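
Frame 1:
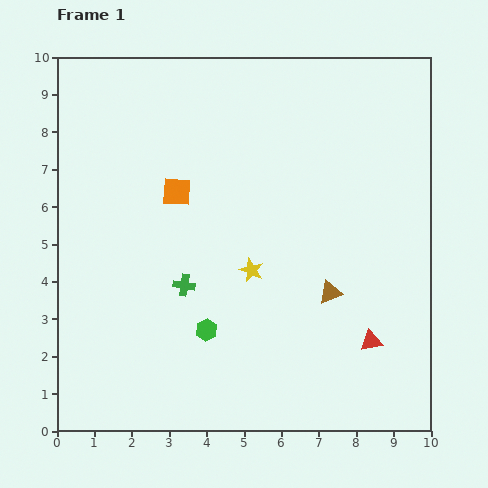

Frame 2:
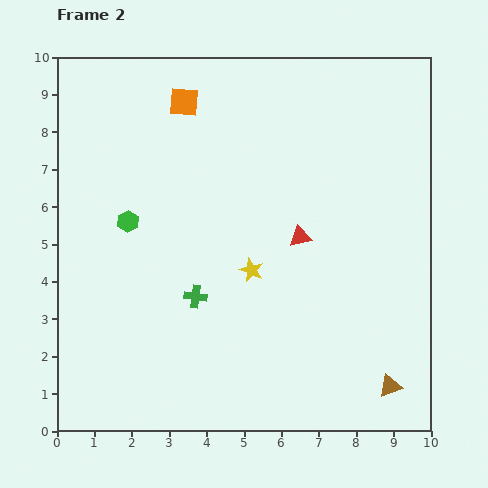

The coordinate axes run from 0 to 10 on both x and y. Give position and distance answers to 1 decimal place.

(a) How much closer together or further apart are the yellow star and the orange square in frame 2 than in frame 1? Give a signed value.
+1.9

Distance in frame 1: 2.9. Distance in frame 2: 4.8.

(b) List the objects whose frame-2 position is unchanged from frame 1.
the yellow star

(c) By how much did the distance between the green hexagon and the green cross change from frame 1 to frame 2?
+1.4

Distance in frame 1: 1.3. Distance in frame 2: 2.7.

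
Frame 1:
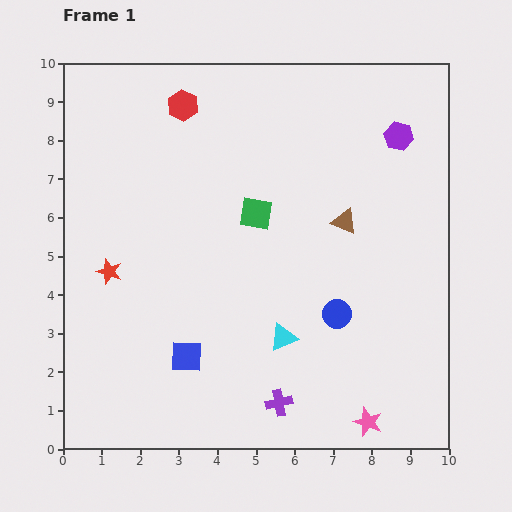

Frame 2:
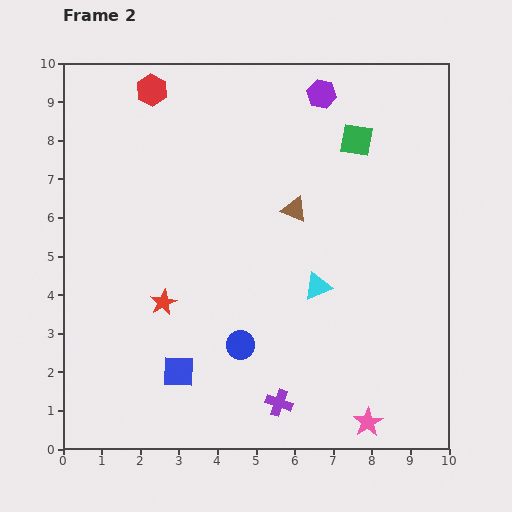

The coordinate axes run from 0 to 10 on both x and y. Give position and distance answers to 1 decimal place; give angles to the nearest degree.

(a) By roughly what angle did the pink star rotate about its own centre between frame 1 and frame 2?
20° clockwise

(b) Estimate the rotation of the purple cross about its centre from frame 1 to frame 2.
30° clockwise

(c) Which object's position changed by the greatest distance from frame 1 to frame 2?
the green square

(moved 3.2; next 2.6)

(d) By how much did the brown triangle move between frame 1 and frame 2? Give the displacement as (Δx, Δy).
(-1.3, 0.3)

The brown triangle was at (7.3, 5.9) in frame 1 and (6.0, 6.2) in frame 2.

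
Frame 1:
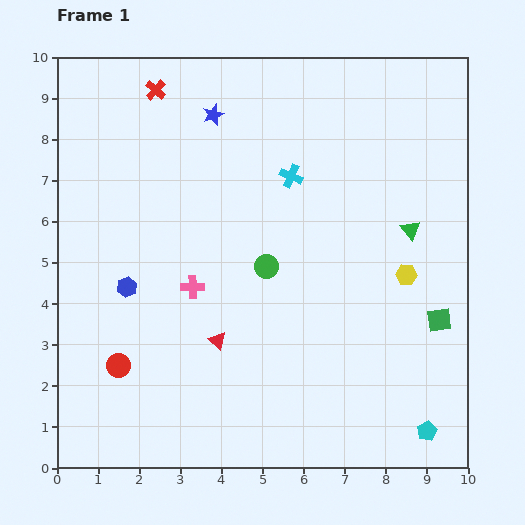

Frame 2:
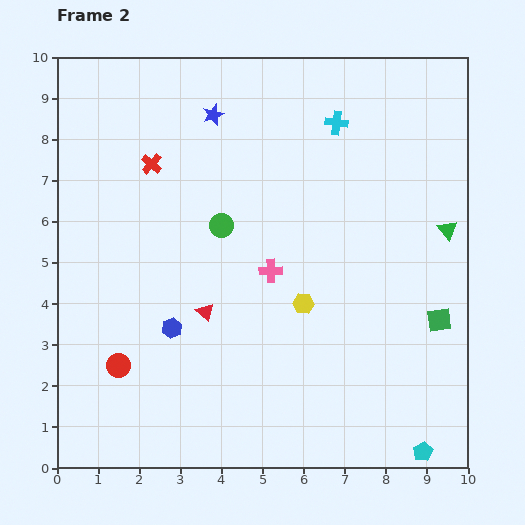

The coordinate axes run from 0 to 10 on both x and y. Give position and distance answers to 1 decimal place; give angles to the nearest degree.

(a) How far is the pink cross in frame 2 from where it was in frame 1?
1.9

The pink cross moved from (3.3, 4.4) to (5.2, 4.8), a distance of √(1.9² + 0.4²) ≈ 1.9.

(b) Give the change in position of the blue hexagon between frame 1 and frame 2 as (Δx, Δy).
(1.1, -1.0)

The blue hexagon was at (1.7, 4.4) in frame 1 and (2.8, 3.4) in frame 2.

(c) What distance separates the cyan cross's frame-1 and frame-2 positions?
1.7

The cyan cross moved from (5.7, 7.1) to (6.8, 8.4), a distance of √(1.1² + 1.3²) ≈ 1.7.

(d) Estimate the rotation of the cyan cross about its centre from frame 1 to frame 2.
16° counter-clockwise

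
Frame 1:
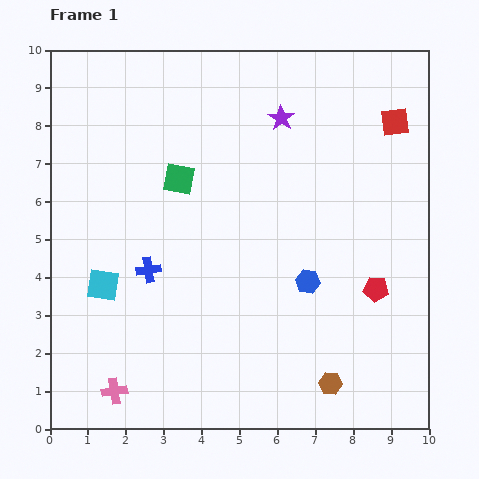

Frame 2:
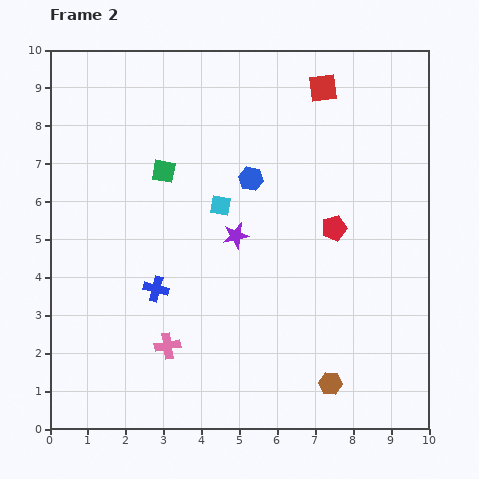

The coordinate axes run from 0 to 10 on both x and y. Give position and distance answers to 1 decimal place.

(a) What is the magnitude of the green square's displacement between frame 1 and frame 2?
0.4

The green square moved from (3.4, 6.6) to (3.0, 6.8), a distance of √(0.4² + 0.2²) ≈ 0.4.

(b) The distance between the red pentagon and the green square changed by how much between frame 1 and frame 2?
-1.3

Distance in frame 1: 6.0. Distance in frame 2: 4.7.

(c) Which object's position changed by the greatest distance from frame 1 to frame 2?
the cyan square

(moved 3.7; next 3.3)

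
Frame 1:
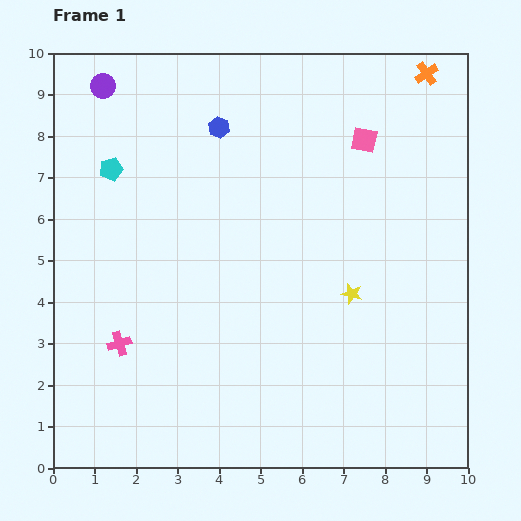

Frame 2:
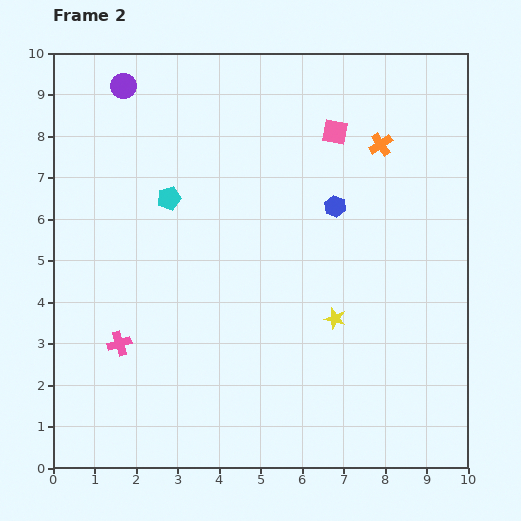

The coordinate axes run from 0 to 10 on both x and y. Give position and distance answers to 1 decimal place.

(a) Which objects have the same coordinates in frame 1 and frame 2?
the pink cross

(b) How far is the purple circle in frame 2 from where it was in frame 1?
0.5

The purple circle moved from (1.2, 9.2) to (1.7, 9.2), a distance of √(0.5² + 0.0²) ≈ 0.5.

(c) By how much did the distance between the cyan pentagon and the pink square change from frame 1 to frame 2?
-1.8

Distance in frame 1: 6.1. Distance in frame 2: 4.3.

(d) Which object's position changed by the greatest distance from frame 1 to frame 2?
the blue hexagon

(moved 3.4; next 2.0)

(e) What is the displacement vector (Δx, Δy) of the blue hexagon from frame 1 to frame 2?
(2.8, -1.9)

The blue hexagon was at (4.0, 8.2) in frame 1 and (6.8, 6.3) in frame 2.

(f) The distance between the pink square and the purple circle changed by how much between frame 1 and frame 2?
-1.2

Distance in frame 1: 6.4. Distance in frame 2: 5.2.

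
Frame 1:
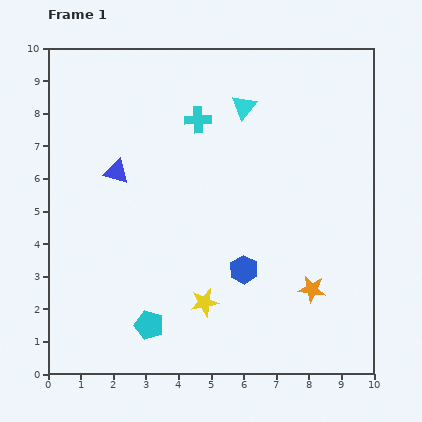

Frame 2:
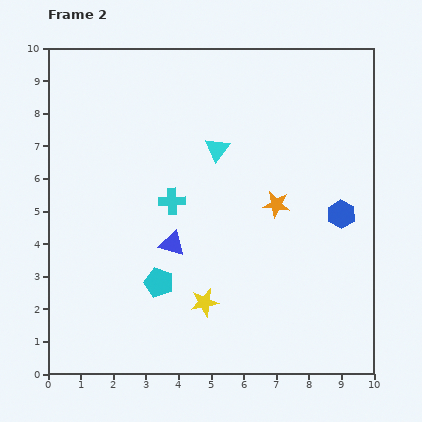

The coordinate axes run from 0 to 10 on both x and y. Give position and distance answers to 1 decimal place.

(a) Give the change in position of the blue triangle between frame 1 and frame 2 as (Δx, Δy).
(1.7, -2.2)

The blue triangle was at (2.1, 6.2) in frame 1 and (3.8, 4.0) in frame 2.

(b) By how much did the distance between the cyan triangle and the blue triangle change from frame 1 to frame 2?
-1.2

Distance in frame 1: 4.4. Distance in frame 2: 3.2.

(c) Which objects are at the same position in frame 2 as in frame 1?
the yellow star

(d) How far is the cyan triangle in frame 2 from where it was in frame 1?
1.5

The cyan triangle moved from (6.0, 8.2) to (5.2, 6.9), a distance of √(0.8² + 1.3²) ≈ 1.5.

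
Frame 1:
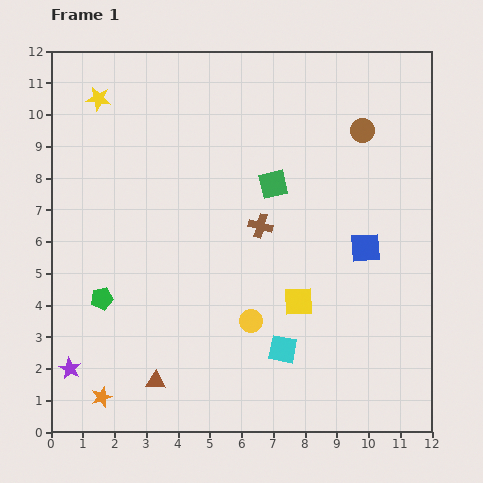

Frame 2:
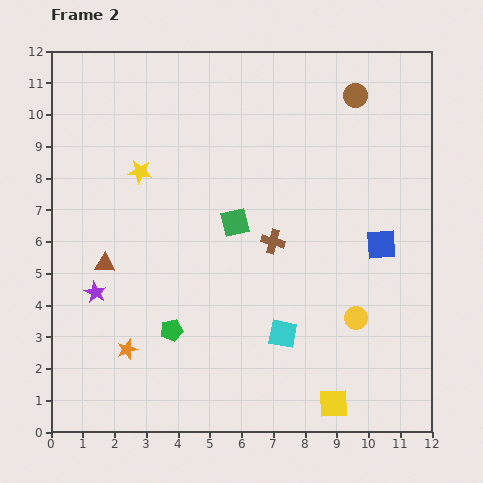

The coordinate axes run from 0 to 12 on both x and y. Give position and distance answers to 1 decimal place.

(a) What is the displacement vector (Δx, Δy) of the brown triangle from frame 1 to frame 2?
(-1.6, 3.7)

The brown triangle was at (3.3, 1.6) in frame 1 and (1.7, 5.3) in frame 2.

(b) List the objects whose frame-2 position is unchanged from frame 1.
none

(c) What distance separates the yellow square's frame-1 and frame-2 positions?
3.4

The yellow square moved from (7.8, 4.1) to (8.9, 0.9), a distance of √(1.1² + 3.2²) ≈ 3.4.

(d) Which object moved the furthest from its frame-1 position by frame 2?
the brown triangle

(moved 4.0; next 3.4)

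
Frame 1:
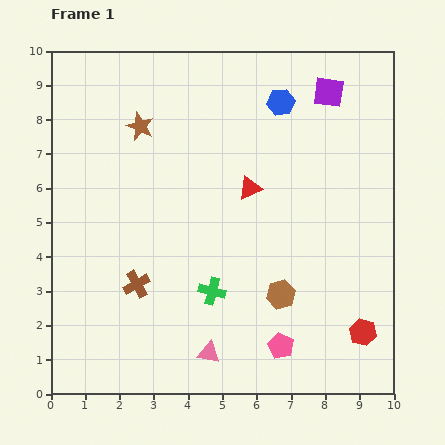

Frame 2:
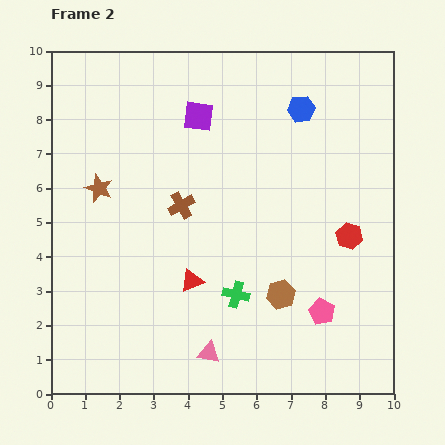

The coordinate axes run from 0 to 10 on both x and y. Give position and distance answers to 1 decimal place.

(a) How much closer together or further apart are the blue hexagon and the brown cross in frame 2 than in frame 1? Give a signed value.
-2.3

Distance in frame 1: 6.8. Distance in frame 2: 4.5.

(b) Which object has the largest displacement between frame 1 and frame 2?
the purple square

(moved 3.9; next 3.2)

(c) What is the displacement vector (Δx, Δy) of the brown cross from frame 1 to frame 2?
(1.3, 2.3)

The brown cross was at (2.5, 3.2) in frame 1 and (3.8, 5.5) in frame 2.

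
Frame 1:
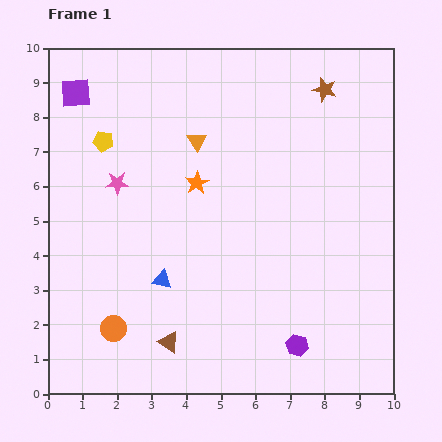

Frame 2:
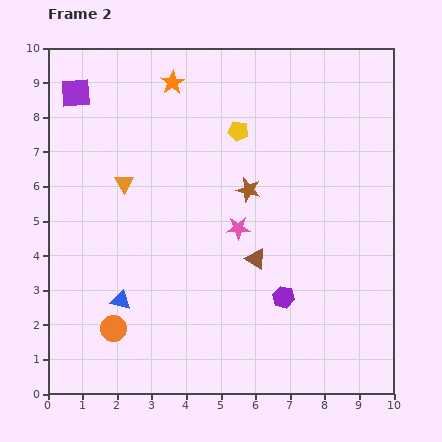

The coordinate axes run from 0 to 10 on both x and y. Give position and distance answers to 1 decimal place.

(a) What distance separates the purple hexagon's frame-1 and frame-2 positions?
1.5

The purple hexagon moved from (7.2, 1.4) to (6.8, 2.8), a distance of √(0.4² + 1.4²) ≈ 1.5.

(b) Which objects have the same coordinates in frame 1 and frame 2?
the orange circle, the purple square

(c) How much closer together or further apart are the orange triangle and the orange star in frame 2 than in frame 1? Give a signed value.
+2.0

Distance in frame 1: 1.2. Distance in frame 2: 3.2.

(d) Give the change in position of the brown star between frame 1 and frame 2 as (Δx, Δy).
(-2.2, -2.9)

The brown star was at (8.0, 8.8) in frame 1 and (5.8, 5.9) in frame 2.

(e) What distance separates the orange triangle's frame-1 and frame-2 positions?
2.4

The orange triangle moved from (4.3, 7.3) to (2.2, 6.1), a distance of √(2.1² + 1.2²) ≈ 2.4.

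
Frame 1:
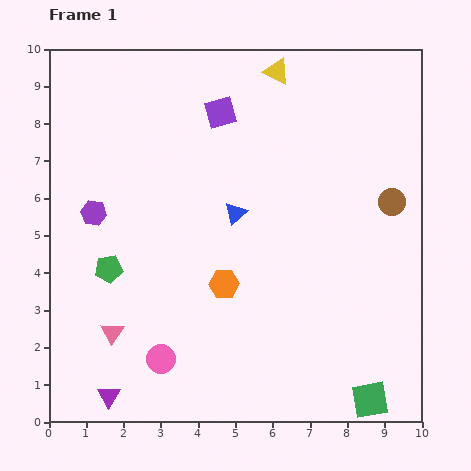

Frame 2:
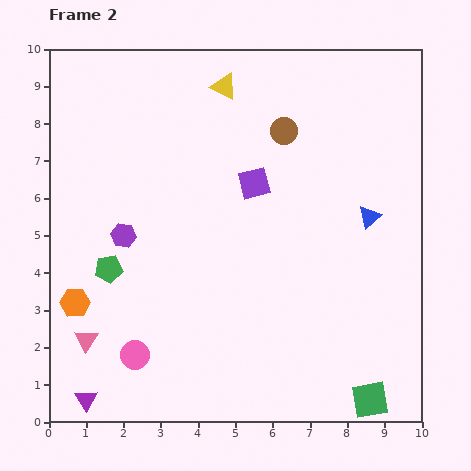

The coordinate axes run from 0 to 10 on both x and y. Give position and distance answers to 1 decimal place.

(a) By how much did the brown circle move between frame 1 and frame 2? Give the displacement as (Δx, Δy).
(-2.9, 1.9)

The brown circle was at (9.2, 5.9) in frame 1 and (6.3, 7.8) in frame 2.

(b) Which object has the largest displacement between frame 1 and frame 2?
the orange hexagon

(moved 4.0; next 3.6)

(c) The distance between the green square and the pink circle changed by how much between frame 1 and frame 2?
+0.7

Distance in frame 1: 5.7. Distance in frame 2: 6.4.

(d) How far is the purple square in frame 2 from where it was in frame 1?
2.1

The purple square moved from (4.6, 8.3) to (5.5, 6.4), a distance of √(0.9² + 1.9²) ≈ 2.1.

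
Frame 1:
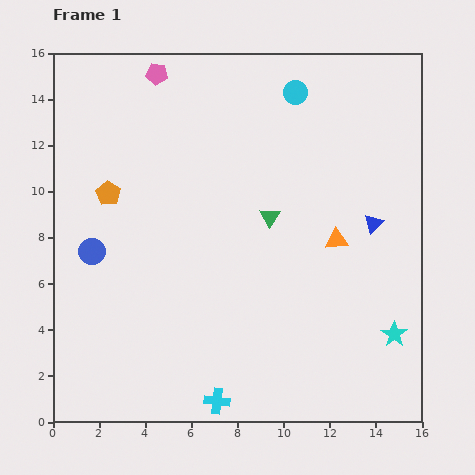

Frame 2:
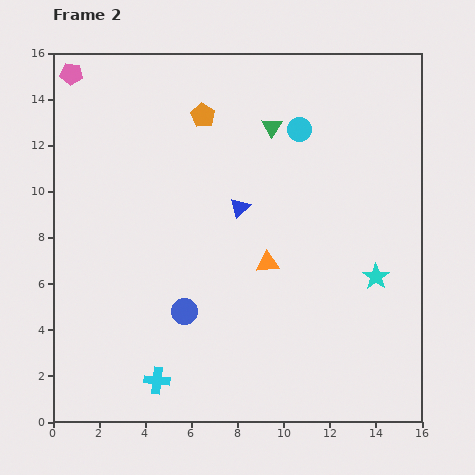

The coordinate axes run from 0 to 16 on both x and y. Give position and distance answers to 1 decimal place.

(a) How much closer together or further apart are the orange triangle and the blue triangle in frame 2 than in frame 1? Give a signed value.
+1.0

Distance in frame 1: 1.7. Distance in frame 2: 2.7.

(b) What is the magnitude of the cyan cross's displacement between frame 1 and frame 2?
2.8

The cyan cross moved from (7.1, 0.9) to (4.5, 1.8), a distance of √(2.6² + 0.9²) ≈ 2.8.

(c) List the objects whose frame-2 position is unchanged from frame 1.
none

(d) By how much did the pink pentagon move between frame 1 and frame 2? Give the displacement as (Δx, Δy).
(-3.7, 0.0)

The pink pentagon was at (4.5, 15.1) in frame 1 and (0.8, 15.1) in frame 2.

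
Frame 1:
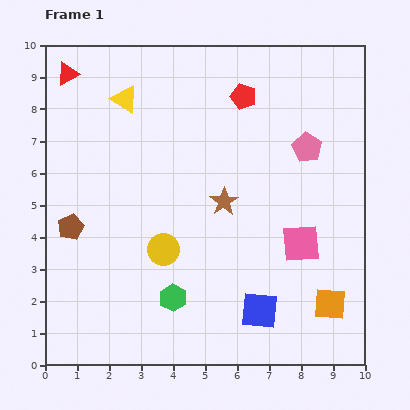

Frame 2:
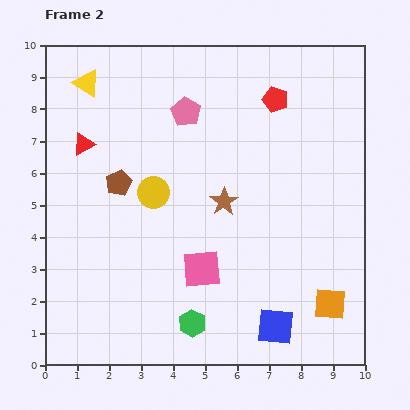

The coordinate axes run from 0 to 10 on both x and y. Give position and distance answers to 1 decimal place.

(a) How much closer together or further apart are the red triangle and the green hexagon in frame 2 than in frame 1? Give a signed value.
-1.1

Distance in frame 1: 7.7. Distance in frame 2: 6.6.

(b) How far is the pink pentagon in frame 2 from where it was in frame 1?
4.0

The pink pentagon moved from (8.2, 6.8) to (4.4, 7.9), a distance of √(3.8² + 1.1²) ≈ 4.0.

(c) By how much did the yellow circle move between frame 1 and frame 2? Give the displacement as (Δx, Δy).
(-0.3, 1.8)

The yellow circle was at (3.7, 3.6) in frame 1 and (3.4, 5.4) in frame 2.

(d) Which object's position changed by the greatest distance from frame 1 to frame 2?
the pink pentagon

(moved 4.0; next 3.2)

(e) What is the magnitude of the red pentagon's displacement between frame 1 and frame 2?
1.0

The red pentagon moved from (6.2, 8.4) to (7.2, 8.3), a distance of √(1.0² + 0.1²) ≈ 1.0.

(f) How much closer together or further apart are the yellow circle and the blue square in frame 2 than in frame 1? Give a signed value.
+2.1

Distance in frame 1: 3.6. Distance in frame 2: 5.7.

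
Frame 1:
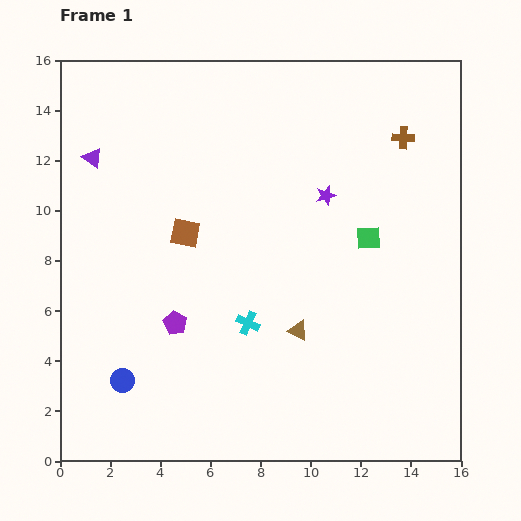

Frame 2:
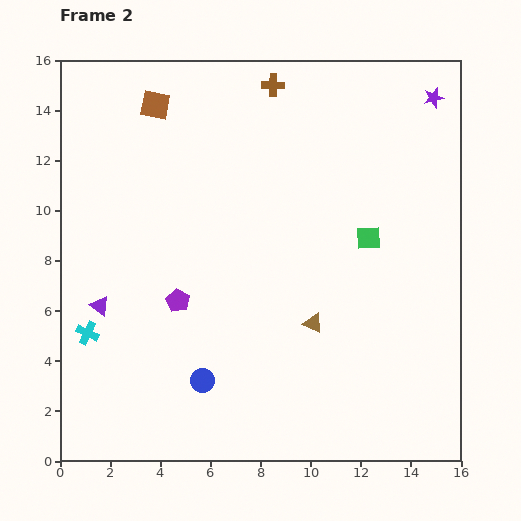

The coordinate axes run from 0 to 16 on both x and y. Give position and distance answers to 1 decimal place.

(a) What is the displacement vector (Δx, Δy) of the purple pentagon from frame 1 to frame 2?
(0.1, 0.9)

The purple pentagon was at (4.6, 5.5) in frame 1 and (4.7, 6.4) in frame 2.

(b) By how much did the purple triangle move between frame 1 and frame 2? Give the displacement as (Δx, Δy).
(0.3, -5.9)

The purple triangle was at (1.3, 12.1) in frame 1 and (1.6, 6.2) in frame 2.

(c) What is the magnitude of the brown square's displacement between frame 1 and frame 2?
5.2

The brown square moved from (5.0, 9.1) to (3.8, 14.2), a distance of √(1.2² + 5.1²) ≈ 5.2.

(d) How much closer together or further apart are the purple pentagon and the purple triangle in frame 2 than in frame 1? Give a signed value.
-4.3

Distance in frame 1: 7.4. Distance in frame 2: 3.1.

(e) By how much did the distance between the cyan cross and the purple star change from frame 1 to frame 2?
+10.7

Distance in frame 1: 6.0. Distance in frame 2: 16.7.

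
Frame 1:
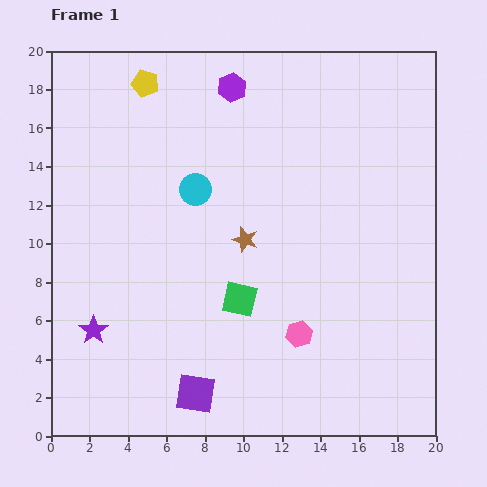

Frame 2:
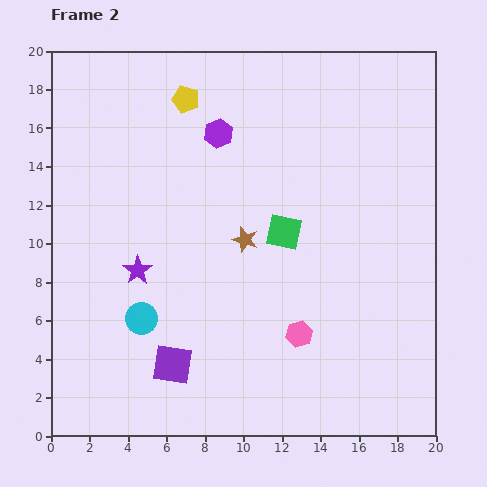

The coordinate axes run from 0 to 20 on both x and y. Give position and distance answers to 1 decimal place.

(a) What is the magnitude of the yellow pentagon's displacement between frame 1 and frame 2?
2.2

The yellow pentagon moved from (4.9, 18.3) to (7.0, 17.5), a distance of √(2.1² + 0.8²) ≈ 2.2.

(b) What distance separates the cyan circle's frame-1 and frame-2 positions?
7.3

The cyan circle moved from (7.5, 12.8) to (4.7, 6.1), a distance of √(2.8² + 6.7²) ≈ 7.3.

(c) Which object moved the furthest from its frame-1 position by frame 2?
the cyan circle

(moved 7.3; next 4.2)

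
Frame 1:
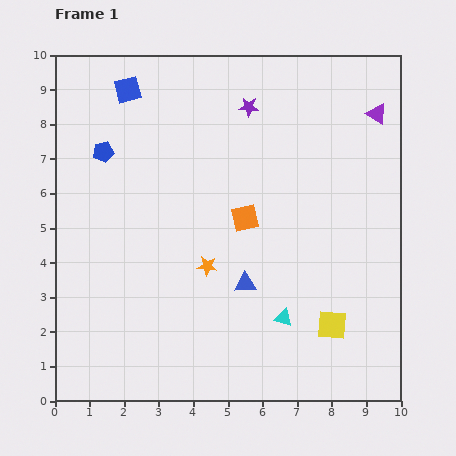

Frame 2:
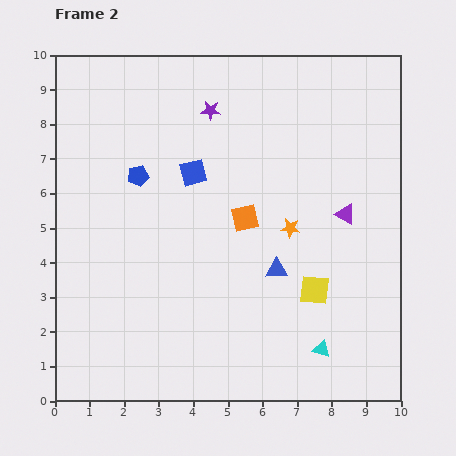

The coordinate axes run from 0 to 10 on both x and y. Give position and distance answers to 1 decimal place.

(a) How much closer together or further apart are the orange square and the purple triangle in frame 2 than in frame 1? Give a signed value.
-1.9

Distance in frame 1: 4.8. Distance in frame 2: 2.9.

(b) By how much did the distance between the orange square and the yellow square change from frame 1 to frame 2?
-1.1

Distance in frame 1: 4.0. Distance in frame 2: 2.9.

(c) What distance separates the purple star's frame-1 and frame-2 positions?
1.1

The purple star moved from (5.6, 8.5) to (4.5, 8.4), a distance of √(1.1² + 0.1²) ≈ 1.1.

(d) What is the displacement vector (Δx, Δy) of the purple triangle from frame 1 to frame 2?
(-0.9, -2.9)

The purple triangle was at (9.3, 8.3) in frame 1 and (8.4, 5.4) in frame 2.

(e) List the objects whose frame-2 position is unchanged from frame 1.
the orange square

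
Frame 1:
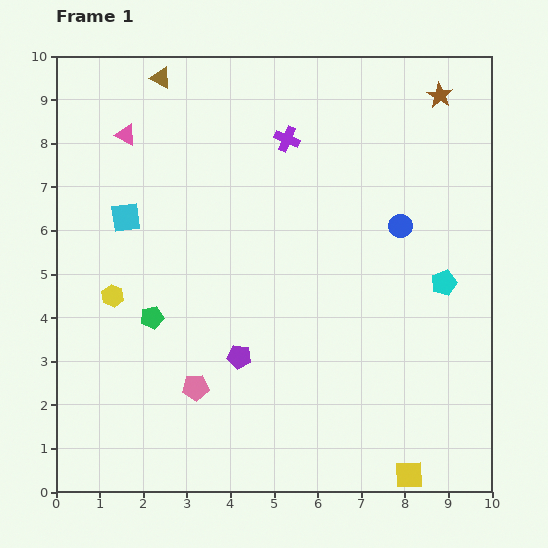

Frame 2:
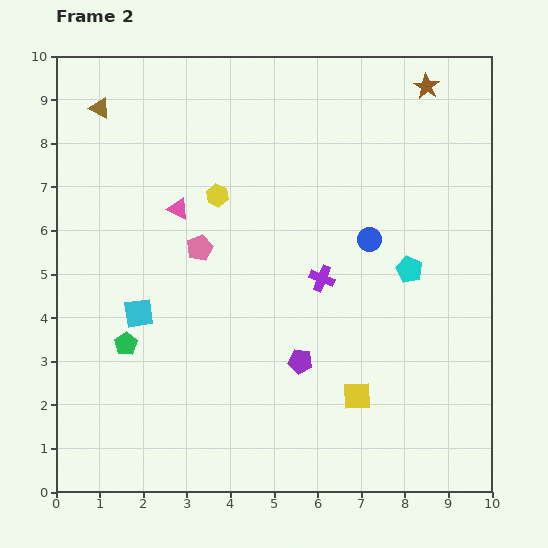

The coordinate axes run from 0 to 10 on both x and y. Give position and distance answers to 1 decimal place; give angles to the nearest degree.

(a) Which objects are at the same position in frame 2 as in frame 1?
none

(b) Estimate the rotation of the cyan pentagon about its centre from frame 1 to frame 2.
26° counter-clockwise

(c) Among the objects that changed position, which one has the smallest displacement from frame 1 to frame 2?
the brown star

(moved 0.4)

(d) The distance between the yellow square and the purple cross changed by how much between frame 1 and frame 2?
-5.4

Distance in frame 1: 8.2. Distance in frame 2: 2.8.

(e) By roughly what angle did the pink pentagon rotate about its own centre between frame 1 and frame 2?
20° counter-clockwise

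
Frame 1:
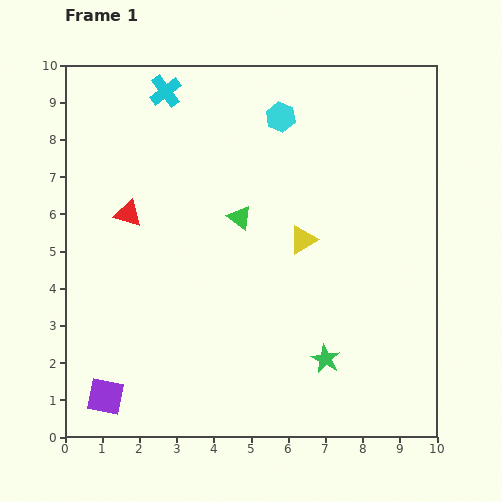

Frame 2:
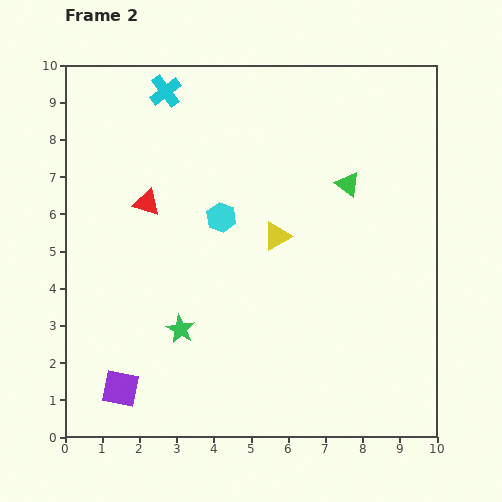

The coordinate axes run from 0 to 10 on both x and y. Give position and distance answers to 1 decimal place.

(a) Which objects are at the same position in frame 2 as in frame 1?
the cyan cross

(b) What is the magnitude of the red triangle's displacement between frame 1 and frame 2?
0.6

The red triangle moved from (1.7, 6.0) to (2.2, 6.3), a distance of √(0.5² + 0.3²) ≈ 0.6.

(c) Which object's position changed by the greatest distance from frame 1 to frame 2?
the green star

(moved 4.0; next 3.1)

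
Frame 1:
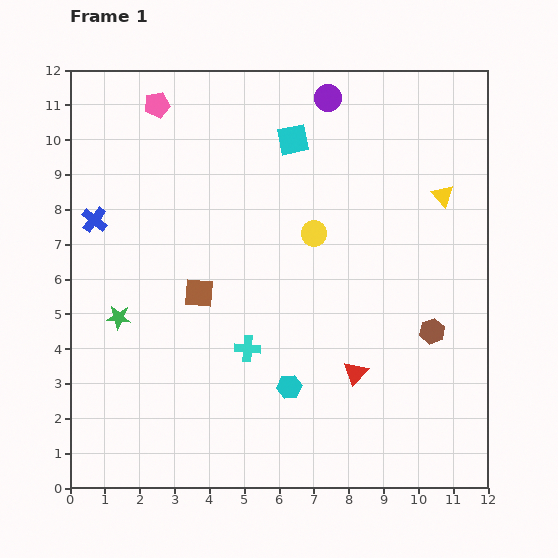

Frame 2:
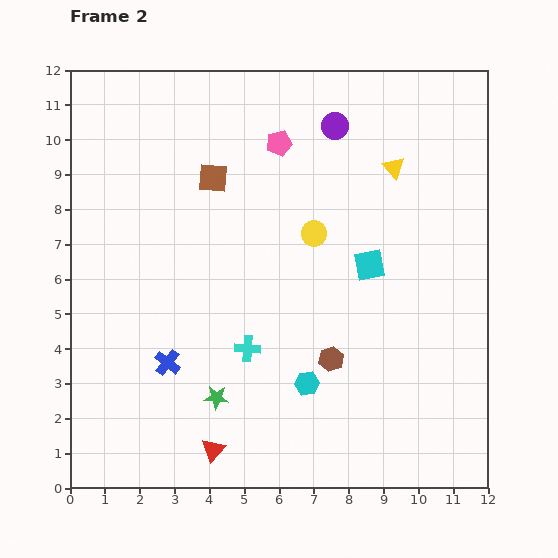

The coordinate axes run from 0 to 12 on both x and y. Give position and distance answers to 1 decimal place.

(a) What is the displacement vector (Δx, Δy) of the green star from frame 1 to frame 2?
(2.8, -2.3)

The green star was at (1.4, 4.9) in frame 1 and (4.2, 2.6) in frame 2.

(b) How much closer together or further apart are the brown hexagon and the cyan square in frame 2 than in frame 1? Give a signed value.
-3.9

Distance in frame 1: 6.8. Distance in frame 2: 2.9.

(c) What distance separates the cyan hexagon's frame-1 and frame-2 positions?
0.5

The cyan hexagon moved from (6.3, 2.9) to (6.8, 3.0), a distance of √(0.5² + 0.1²) ≈ 0.5.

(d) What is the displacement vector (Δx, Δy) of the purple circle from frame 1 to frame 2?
(0.2, -0.8)

The purple circle was at (7.4, 11.2) in frame 1 and (7.6, 10.4) in frame 2.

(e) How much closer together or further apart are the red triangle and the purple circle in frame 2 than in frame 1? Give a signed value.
+2.0

Distance in frame 1: 7.9. Distance in frame 2: 9.9.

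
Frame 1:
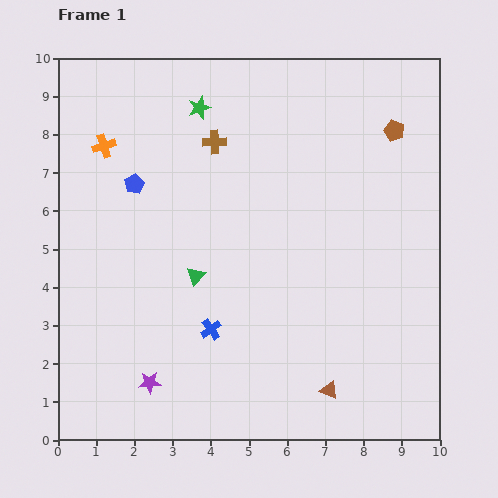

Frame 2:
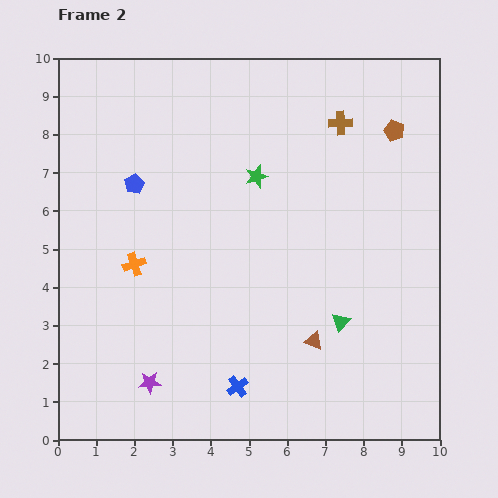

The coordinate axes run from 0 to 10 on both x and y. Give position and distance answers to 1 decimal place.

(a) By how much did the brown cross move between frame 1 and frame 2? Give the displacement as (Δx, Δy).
(3.3, 0.5)

The brown cross was at (4.1, 7.8) in frame 1 and (7.4, 8.3) in frame 2.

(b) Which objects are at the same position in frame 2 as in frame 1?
the purple star, the brown pentagon, the blue pentagon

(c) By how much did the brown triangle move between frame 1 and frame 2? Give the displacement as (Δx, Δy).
(-0.4, 1.3)

The brown triangle was at (7.1, 1.3) in frame 1 and (6.7, 2.6) in frame 2.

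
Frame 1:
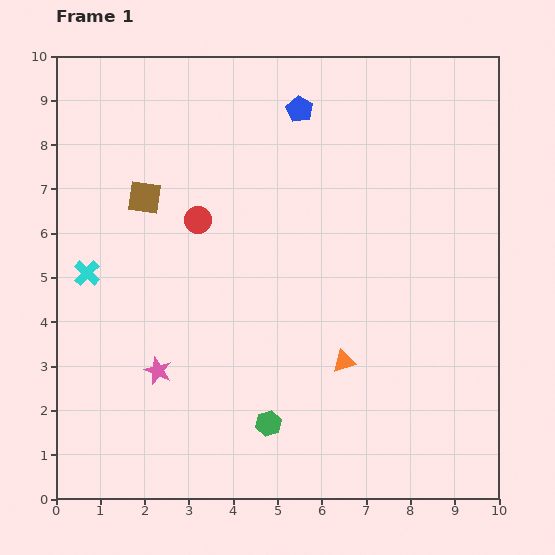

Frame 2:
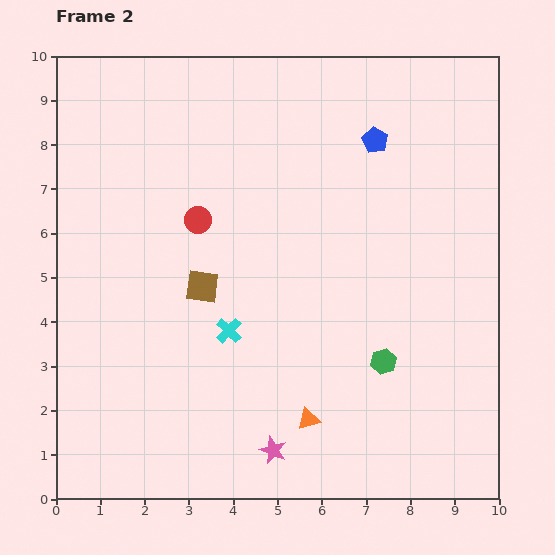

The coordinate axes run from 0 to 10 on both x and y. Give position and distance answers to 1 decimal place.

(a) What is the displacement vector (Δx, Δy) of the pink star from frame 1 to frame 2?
(2.6, -1.8)

The pink star was at (2.3, 2.9) in frame 1 and (4.9, 1.1) in frame 2.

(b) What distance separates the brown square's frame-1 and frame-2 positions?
2.4

The brown square moved from (2.0, 6.8) to (3.3, 4.8), a distance of √(1.3² + 2.0²) ≈ 2.4.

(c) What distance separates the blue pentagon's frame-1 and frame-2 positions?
1.8

The blue pentagon moved from (5.5, 8.8) to (7.2, 8.1), a distance of √(1.7² + 0.7²) ≈ 1.8.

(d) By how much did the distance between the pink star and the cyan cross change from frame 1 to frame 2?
+0.2

Distance in frame 1: 2.7. Distance in frame 2: 2.9.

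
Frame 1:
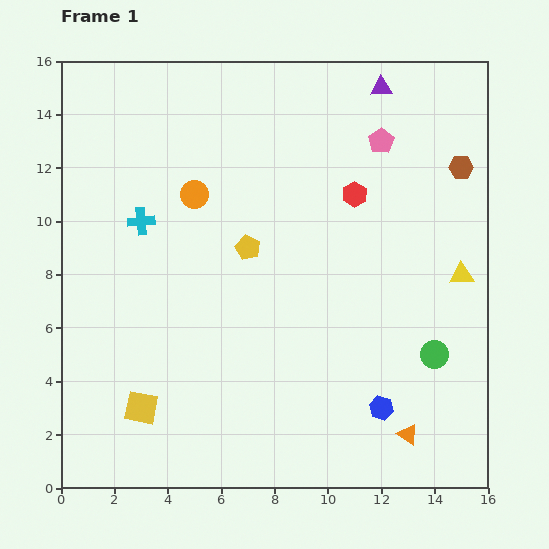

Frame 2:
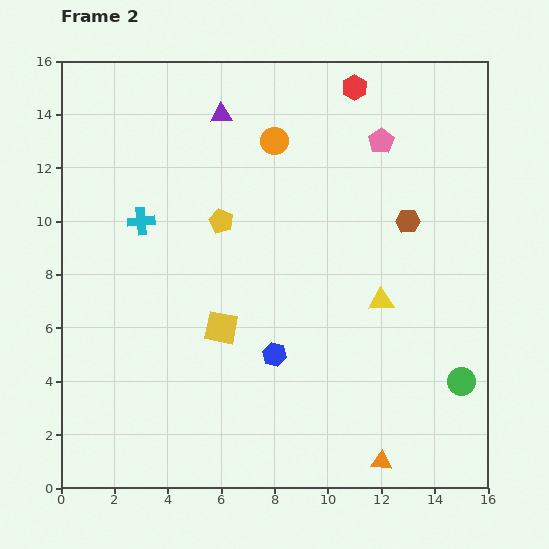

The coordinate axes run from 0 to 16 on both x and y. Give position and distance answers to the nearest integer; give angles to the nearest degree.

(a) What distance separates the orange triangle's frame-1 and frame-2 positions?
1

The orange triangle moved from (13, 2) to (12, 1), a distance of √(1² + 1²) ≈ 1.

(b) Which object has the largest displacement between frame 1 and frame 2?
the purple triangle

(moved 6; next 4)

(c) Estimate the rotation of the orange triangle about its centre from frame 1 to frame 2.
29° counter-clockwise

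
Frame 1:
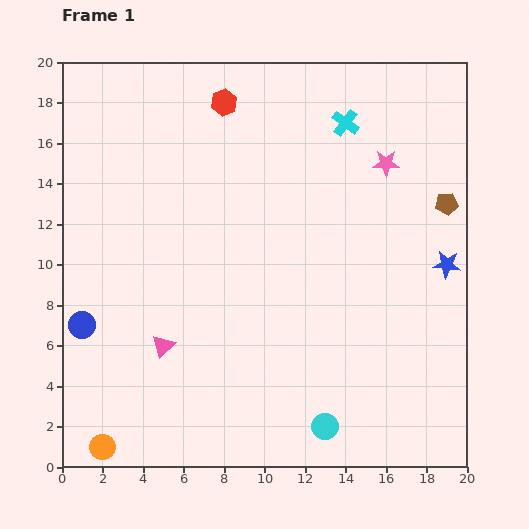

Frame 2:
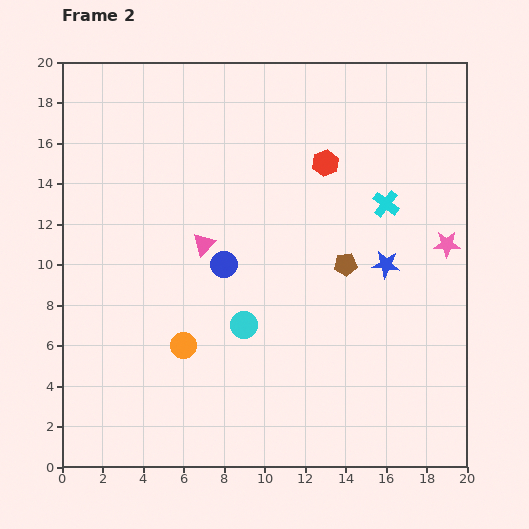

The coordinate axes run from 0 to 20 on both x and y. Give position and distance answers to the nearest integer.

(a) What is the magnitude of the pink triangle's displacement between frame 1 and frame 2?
5

The pink triangle moved from (5, 6) to (7, 11), a distance of √(2² + 5²) ≈ 5.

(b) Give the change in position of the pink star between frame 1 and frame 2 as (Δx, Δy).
(3, -4)

The pink star was at (16, 15) in frame 1 and (19, 11) in frame 2.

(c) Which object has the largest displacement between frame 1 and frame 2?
the blue circle

(moved 8; next 6)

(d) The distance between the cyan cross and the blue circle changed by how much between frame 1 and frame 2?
-7

Distance in frame 1: 16. Distance in frame 2: 9.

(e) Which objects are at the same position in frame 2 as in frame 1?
none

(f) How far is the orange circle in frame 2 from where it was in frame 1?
6

The orange circle moved from (2, 1) to (6, 6), a distance of √(4² + 5²) ≈ 6.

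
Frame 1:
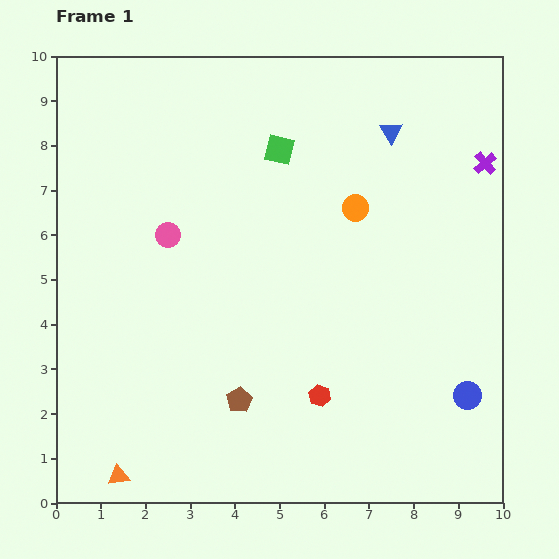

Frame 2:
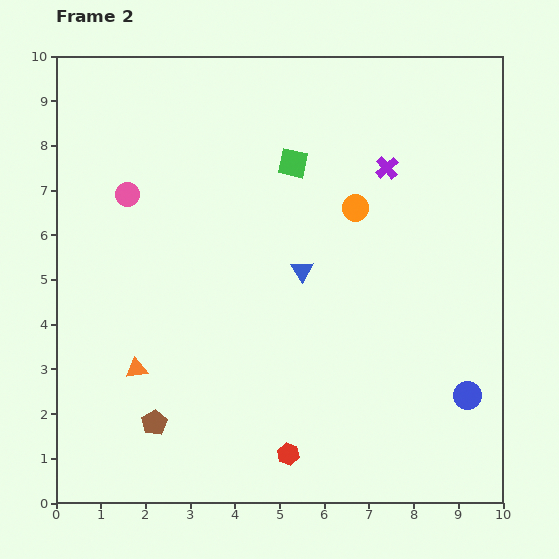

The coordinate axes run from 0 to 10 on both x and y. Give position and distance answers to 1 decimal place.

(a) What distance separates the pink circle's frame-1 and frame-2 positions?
1.3

The pink circle moved from (2.5, 6.0) to (1.6, 6.9), a distance of √(0.9² + 0.9²) ≈ 1.3.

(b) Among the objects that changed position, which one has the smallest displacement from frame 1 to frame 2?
the green square

(moved 0.4)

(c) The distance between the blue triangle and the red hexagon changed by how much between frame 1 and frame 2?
-2.0

Distance in frame 1: 6.1. Distance in frame 2: 4.1.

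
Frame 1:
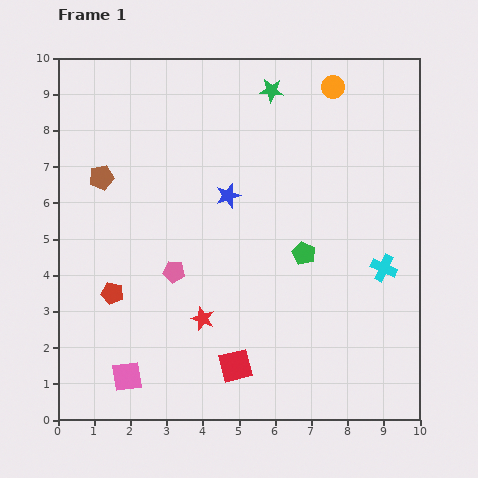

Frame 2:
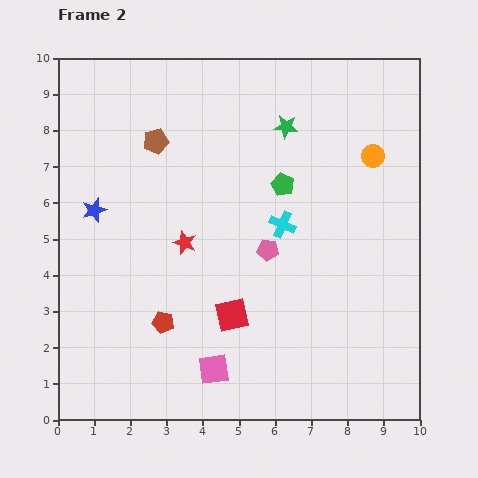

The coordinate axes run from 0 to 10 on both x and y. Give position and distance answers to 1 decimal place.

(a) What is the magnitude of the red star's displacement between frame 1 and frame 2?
2.2

The red star moved from (4.0, 2.8) to (3.5, 4.9), a distance of √(0.5² + 2.1²) ≈ 2.2.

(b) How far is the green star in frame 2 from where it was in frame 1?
1.1

The green star moved from (5.9, 9.1) to (6.3, 8.1), a distance of √(0.4² + 1.0²) ≈ 1.1.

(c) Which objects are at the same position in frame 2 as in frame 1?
none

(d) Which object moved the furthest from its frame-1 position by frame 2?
the blue star

(moved 3.7; next 3.0)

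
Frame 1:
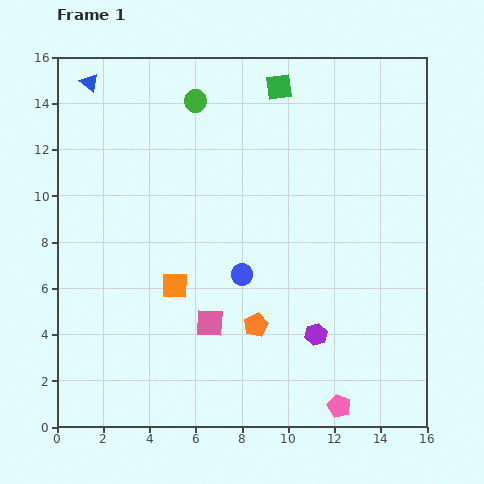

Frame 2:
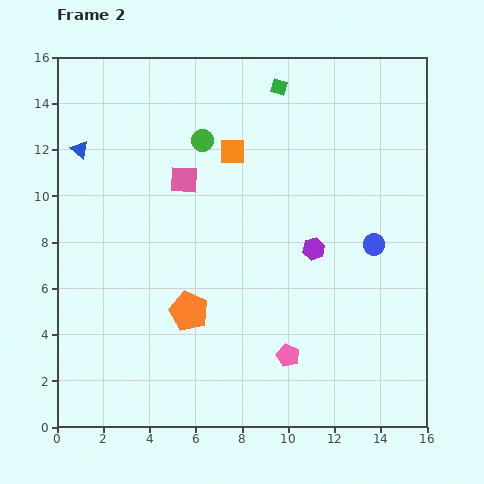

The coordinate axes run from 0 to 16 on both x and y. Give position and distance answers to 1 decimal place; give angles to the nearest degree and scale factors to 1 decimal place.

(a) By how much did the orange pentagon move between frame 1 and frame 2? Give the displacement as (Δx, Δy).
(-2.9, 0.6)

The orange pentagon was at (8.6, 4.4) in frame 1 and (5.7, 5.0) in frame 2.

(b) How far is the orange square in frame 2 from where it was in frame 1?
6.3

The orange square moved from (5.1, 6.1) to (7.6, 11.9), a distance of √(2.5² + 5.8²) ≈ 6.3.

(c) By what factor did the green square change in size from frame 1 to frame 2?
0.6×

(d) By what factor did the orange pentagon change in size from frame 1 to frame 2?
1.7×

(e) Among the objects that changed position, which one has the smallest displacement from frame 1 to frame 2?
the green circle

(moved 1.7)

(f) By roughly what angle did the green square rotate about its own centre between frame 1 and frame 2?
24° clockwise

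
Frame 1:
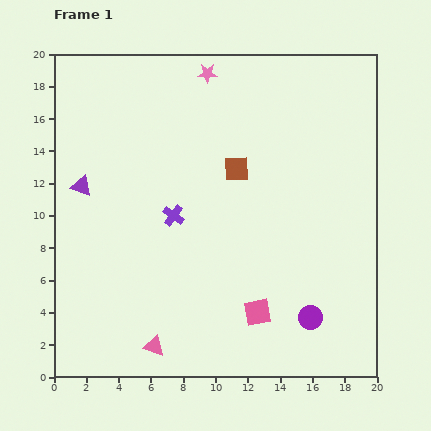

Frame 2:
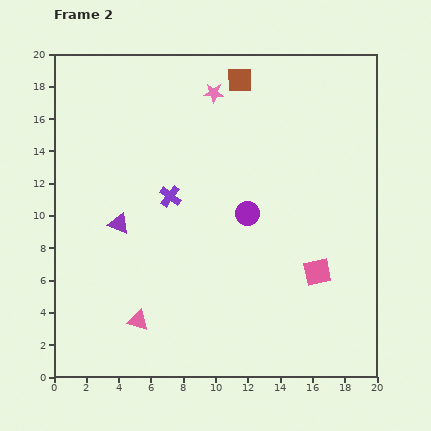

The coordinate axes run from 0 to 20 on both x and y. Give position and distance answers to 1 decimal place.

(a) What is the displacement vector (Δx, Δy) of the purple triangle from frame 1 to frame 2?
(2.3, -2.3)

The purple triangle was at (1.7, 11.8) in frame 1 and (4.0, 9.5) in frame 2.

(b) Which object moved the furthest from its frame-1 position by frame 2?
the purple circle

(moved 7.5; next 5.5)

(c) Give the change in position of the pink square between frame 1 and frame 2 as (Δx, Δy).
(3.7, 2.5)

The pink square was at (12.6, 4.0) in frame 1 and (16.3, 6.5) in frame 2.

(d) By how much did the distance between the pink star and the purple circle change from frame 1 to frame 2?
-8.6

Distance in frame 1: 16.4. Distance in frame 2: 7.8.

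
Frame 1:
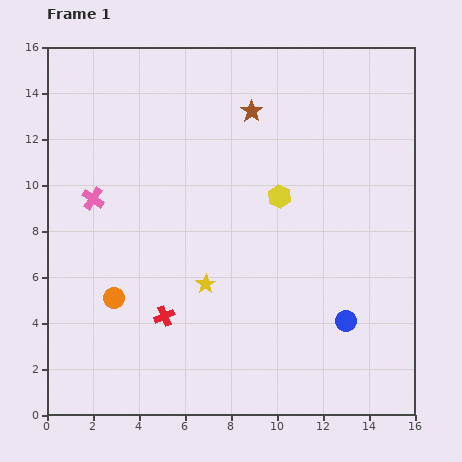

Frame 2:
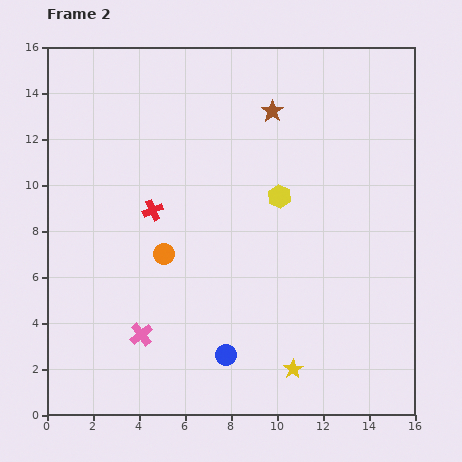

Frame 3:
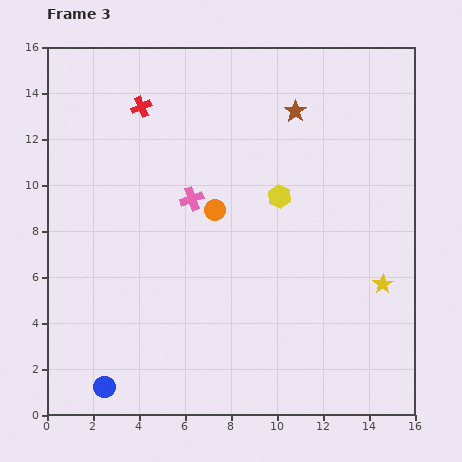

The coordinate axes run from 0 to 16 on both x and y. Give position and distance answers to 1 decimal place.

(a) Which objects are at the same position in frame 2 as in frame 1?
the yellow hexagon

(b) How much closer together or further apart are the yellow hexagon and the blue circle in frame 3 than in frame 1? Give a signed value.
+5.2

Distance in frame 1: 6.1. Distance in frame 3: 11.3.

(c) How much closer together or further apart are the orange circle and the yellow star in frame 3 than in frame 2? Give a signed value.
+0.5

Distance in frame 2: 7.5. Distance in frame 3: 8.0.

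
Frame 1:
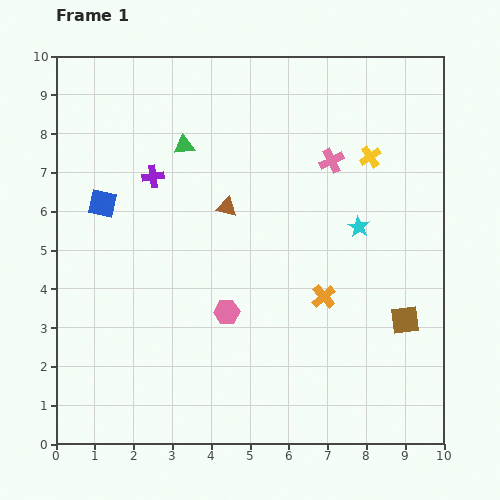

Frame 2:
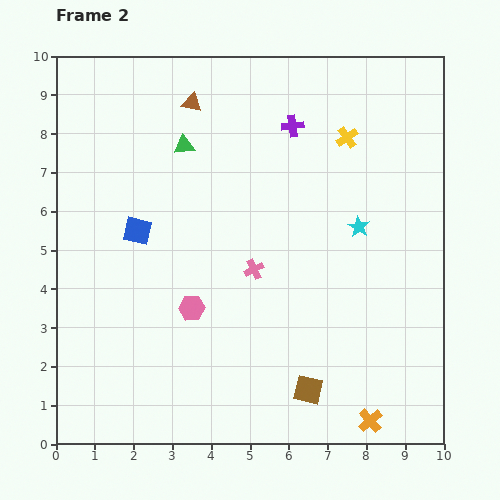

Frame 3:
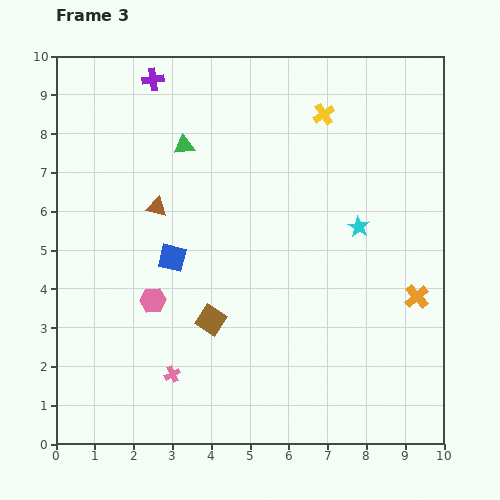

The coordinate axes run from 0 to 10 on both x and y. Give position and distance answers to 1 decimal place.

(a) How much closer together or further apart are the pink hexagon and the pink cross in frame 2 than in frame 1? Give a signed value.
-2.8

Distance in frame 1: 4.7. Distance in frame 2: 1.9.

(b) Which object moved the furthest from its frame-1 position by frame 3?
the pink cross

(moved 6.9; next 5.0)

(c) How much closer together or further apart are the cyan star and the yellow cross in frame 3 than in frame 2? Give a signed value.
+0.7

Distance in frame 2: 2.3. Distance in frame 3: 3.0.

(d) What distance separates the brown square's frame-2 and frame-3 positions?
3.1

The brown square moved from (6.5, 1.4) to (4.0, 3.2), a distance of √(2.5² + 1.8²) ≈ 3.1.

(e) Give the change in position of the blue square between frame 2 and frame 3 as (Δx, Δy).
(0.9, -0.7)

The blue square was at (2.1, 5.5) in frame 2 and (3.0, 4.8) in frame 3.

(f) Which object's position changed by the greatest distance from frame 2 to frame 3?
the purple cross

(moved 3.8; next 3.4)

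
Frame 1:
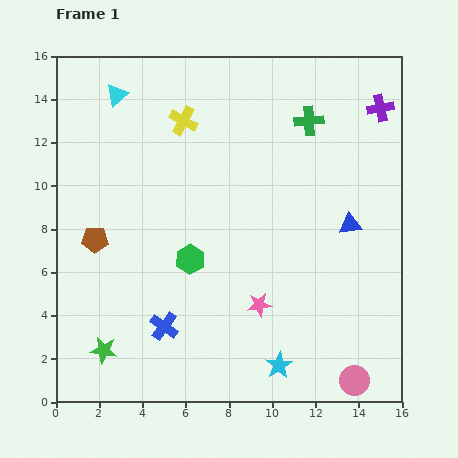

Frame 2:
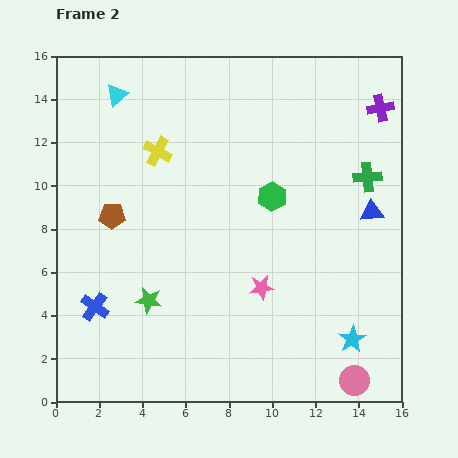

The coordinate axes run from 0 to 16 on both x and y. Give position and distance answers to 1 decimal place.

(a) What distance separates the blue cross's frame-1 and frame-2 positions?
3.3

The blue cross moved from (5.0, 3.5) to (1.8, 4.4), a distance of √(3.2² + 0.9²) ≈ 3.3.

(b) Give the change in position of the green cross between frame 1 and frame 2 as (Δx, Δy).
(2.7, -2.6)

The green cross was at (11.7, 13.0) in frame 1 and (14.4, 10.4) in frame 2.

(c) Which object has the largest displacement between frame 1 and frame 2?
the green hexagon

(moved 4.8; next 3.7)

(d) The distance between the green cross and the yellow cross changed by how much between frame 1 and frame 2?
+4.0

Distance in frame 1: 5.8. Distance in frame 2: 9.8.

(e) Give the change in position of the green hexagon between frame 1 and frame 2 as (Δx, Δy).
(3.8, 2.9)

The green hexagon was at (6.2, 6.6) in frame 1 and (10.0, 9.5) in frame 2.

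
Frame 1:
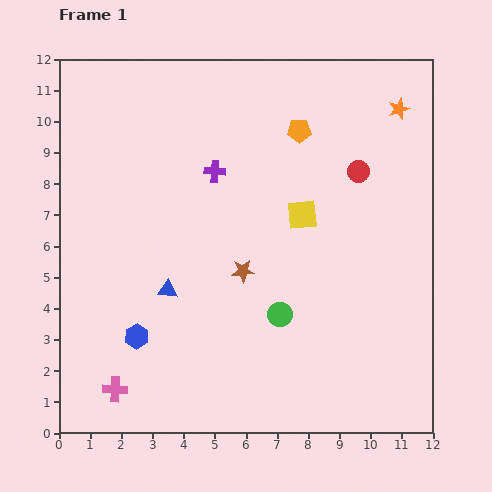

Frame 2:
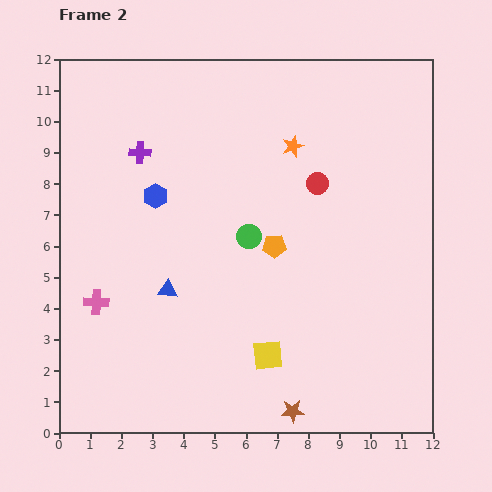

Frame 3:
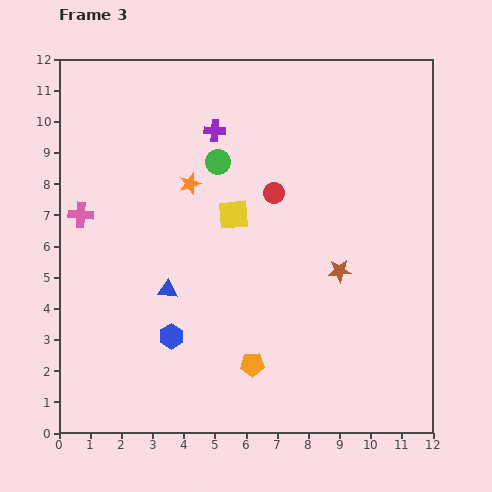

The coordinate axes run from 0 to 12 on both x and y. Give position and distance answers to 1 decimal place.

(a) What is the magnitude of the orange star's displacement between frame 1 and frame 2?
3.6

The orange star moved from (10.9, 10.4) to (7.5, 9.2), a distance of √(3.4² + 1.2²) ≈ 3.6.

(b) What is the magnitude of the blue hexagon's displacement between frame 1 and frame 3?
1.1

The blue hexagon moved from (2.5, 3.1) to (3.6, 3.1), a distance of √(1.1² + 0.0²) ≈ 1.1.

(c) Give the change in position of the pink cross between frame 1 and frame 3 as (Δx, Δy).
(-1.1, 5.6)

The pink cross was at (1.8, 1.4) in frame 1 and (0.7, 7.0) in frame 3.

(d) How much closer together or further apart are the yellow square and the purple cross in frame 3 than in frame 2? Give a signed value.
-4.9

Distance in frame 2: 7.7. Distance in frame 3: 2.8.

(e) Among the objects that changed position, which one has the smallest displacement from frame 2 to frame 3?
the red circle

(moved 1.4)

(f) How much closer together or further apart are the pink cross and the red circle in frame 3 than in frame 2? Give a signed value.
-1.9

Distance in frame 2: 8.1. Distance in frame 3: 6.2.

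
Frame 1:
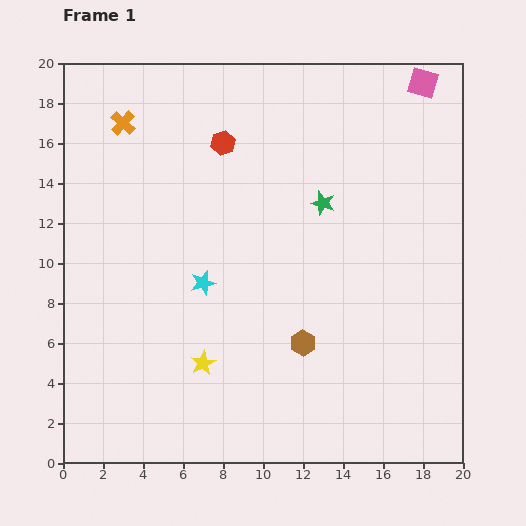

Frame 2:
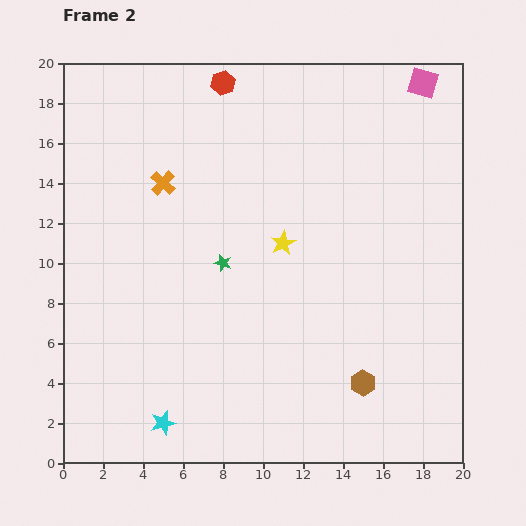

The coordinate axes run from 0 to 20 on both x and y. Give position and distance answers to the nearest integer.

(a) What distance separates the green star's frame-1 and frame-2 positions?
6

The green star moved from (13, 13) to (8, 10), a distance of √(5² + 3²) ≈ 6.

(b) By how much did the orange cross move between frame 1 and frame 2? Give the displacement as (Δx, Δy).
(2, -3)

The orange cross was at (3, 17) in frame 1 and (5, 14) in frame 2.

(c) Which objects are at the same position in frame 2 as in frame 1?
the pink square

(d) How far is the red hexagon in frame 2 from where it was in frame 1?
3

The red hexagon moved from (8, 16) to (8, 19), a distance of √(0² + 3²) ≈ 3.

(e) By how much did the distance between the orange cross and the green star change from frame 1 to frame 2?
-6

Distance in frame 1: 11. Distance in frame 2: 5.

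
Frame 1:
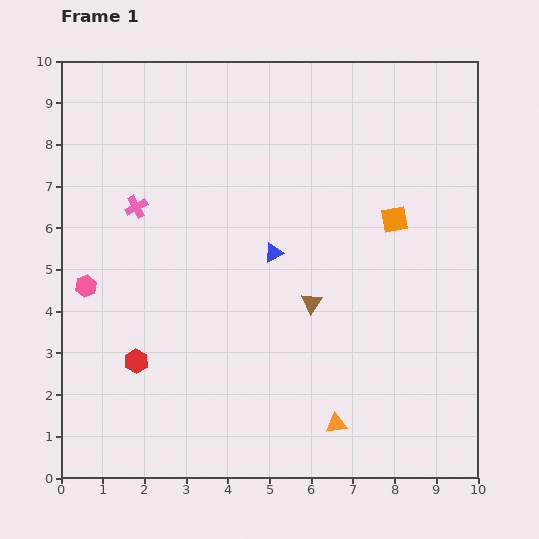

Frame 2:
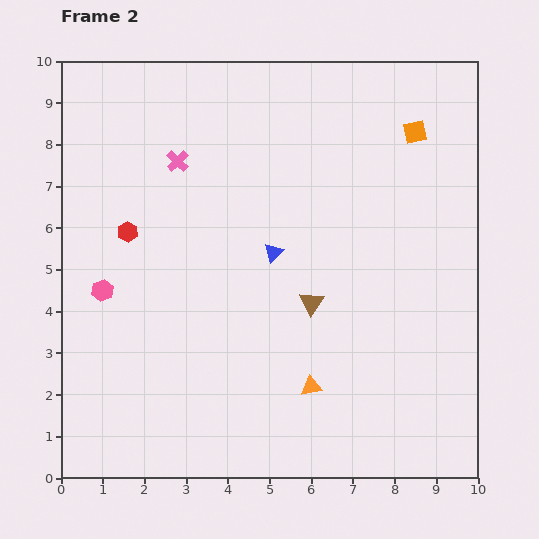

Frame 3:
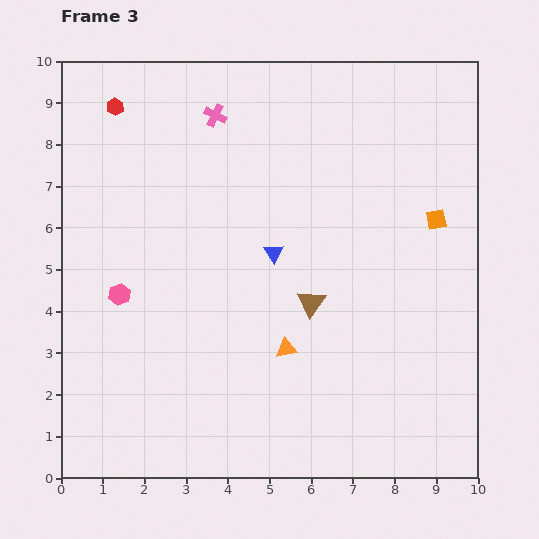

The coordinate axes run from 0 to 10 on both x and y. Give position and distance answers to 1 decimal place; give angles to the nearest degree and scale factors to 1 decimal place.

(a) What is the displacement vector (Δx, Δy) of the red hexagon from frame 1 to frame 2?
(-0.2, 3.1)

The red hexagon was at (1.8, 2.8) in frame 1 and (1.6, 5.9) in frame 2.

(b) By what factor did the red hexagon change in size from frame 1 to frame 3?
0.7×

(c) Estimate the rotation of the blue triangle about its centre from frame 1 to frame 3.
35° counter-clockwise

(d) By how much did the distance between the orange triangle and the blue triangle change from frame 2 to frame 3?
-1.0

Distance in frame 2: 3.3. Distance in frame 3: 2.3.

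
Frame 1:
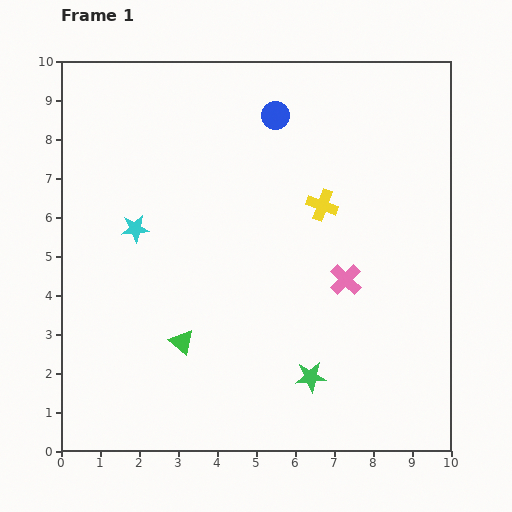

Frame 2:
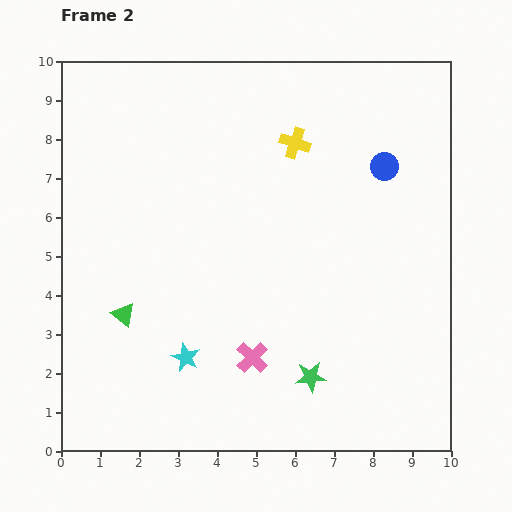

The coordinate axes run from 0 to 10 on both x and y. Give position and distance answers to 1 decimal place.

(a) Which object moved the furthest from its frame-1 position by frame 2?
the cyan star

(moved 3.5; next 3.1)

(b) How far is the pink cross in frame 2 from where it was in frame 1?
3.1

The pink cross moved from (7.3, 4.4) to (4.9, 2.4), a distance of √(2.4² + 2.0²) ≈ 3.1.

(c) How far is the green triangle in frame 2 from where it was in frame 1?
1.7

The green triangle moved from (3.1, 2.8) to (1.6, 3.5), a distance of √(1.5² + 0.7²) ≈ 1.7.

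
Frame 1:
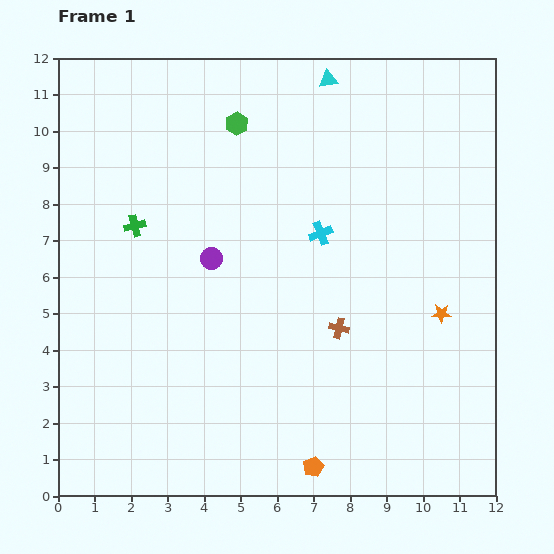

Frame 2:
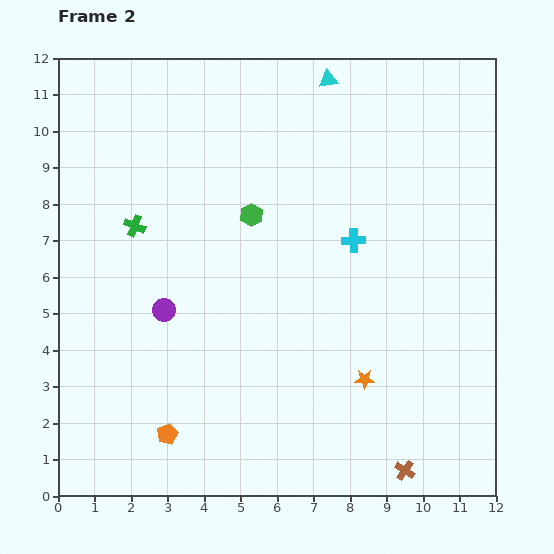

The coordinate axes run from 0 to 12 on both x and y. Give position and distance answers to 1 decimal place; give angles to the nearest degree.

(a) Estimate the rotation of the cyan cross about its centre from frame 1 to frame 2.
20° clockwise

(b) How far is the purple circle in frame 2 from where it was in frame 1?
1.9

The purple circle moved from (4.2, 6.5) to (2.9, 5.1), a distance of √(1.3² + 1.4²) ≈ 1.9.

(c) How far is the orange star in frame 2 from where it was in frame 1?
2.8

The orange star moved from (10.5, 5.0) to (8.4, 3.2), a distance of √(2.1² + 1.8²) ≈ 2.8.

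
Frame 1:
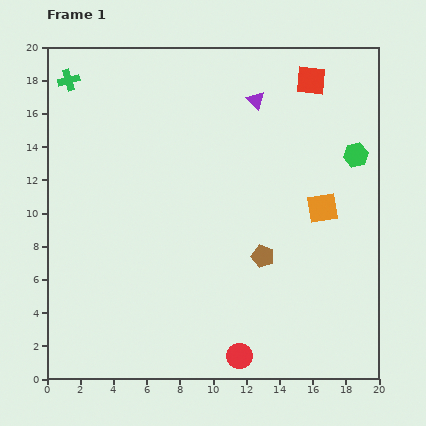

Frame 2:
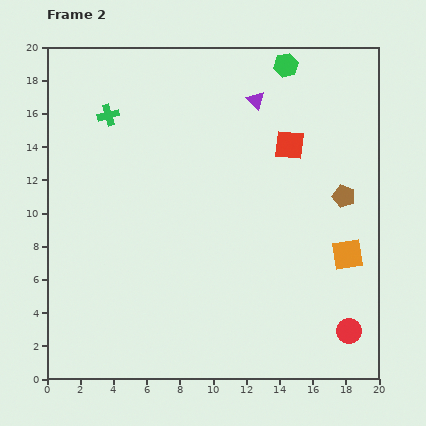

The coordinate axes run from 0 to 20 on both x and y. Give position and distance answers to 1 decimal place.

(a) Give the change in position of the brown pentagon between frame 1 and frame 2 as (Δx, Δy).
(4.9, 3.6)

The brown pentagon was at (13.0, 7.4) in frame 1 and (17.9, 11.0) in frame 2.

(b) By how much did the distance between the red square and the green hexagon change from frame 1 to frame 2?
-0.4

Distance in frame 1: 5.2. Distance in frame 2: 4.8.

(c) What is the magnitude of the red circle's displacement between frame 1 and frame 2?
6.8

The red circle moved from (11.6, 1.4) to (18.2, 2.9), a distance of √(6.6² + 1.5²) ≈ 6.8.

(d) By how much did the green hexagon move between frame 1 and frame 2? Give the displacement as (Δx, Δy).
(-4.2, 5.4)

The green hexagon was at (18.6, 13.5) in frame 1 and (14.4, 18.9) in frame 2.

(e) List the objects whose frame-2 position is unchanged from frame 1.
the purple triangle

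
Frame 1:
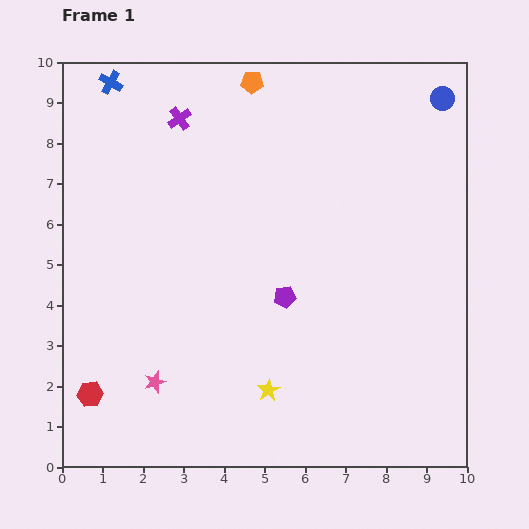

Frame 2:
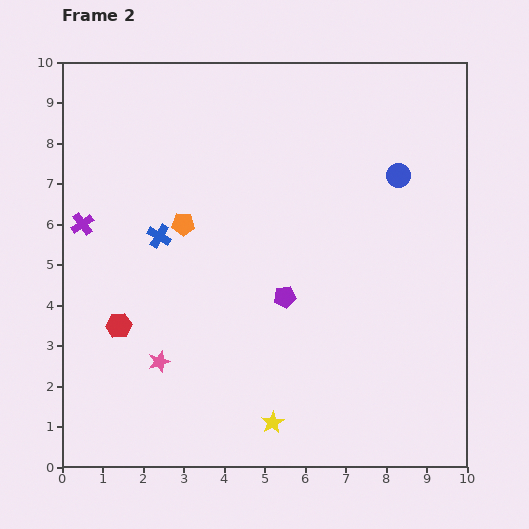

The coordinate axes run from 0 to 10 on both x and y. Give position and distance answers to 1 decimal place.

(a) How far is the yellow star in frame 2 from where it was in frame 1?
0.8

The yellow star moved from (5.1, 1.9) to (5.2, 1.1), a distance of √(0.1² + 0.8²) ≈ 0.8.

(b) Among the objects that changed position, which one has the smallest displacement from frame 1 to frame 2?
the pink star

(moved 0.5)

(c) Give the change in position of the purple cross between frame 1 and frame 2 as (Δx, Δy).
(-2.4, -2.6)

The purple cross was at (2.9, 8.6) in frame 1 and (0.5, 6.0) in frame 2.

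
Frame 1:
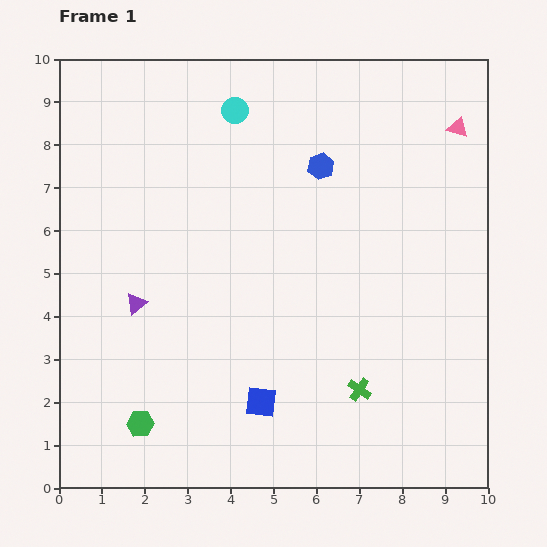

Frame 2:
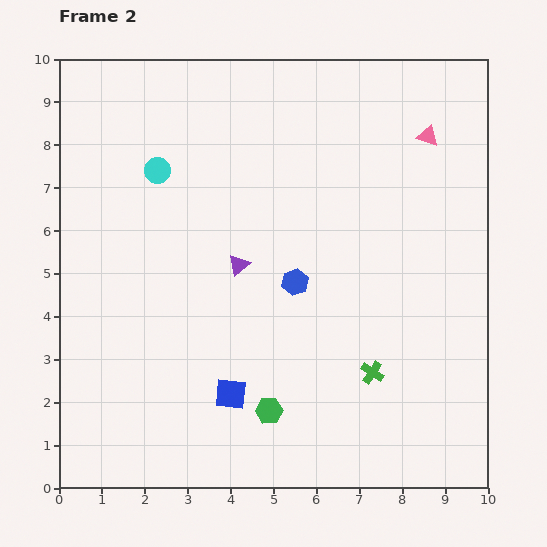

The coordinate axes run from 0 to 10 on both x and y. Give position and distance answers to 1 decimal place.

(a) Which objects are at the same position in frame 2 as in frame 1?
none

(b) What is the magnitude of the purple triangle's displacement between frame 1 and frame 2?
2.6

The purple triangle moved from (1.8, 4.3) to (4.2, 5.2), a distance of √(2.4² + 0.9²) ≈ 2.6.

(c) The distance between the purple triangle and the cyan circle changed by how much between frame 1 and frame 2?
-2.2

Distance in frame 1: 5.1. Distance in frame 2: 2.9.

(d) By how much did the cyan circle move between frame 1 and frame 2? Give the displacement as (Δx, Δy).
(-1.8, -1.4)

The cyan circle was at (4.1, 8.8) in frame 1 and (2.3, 7.4) in frame 2.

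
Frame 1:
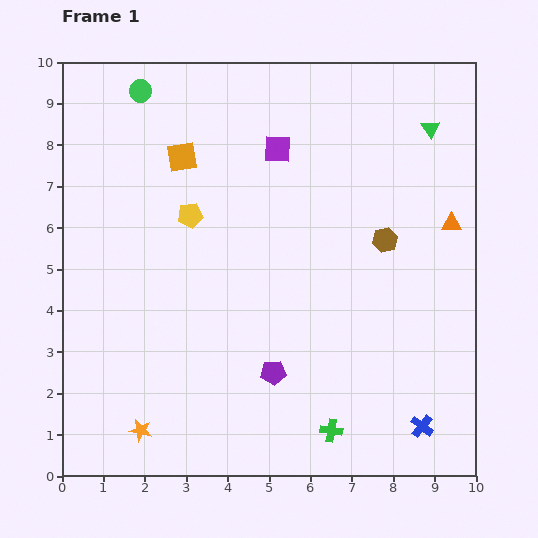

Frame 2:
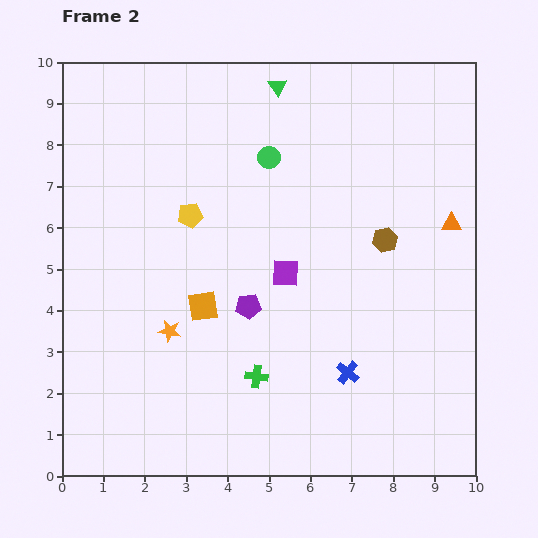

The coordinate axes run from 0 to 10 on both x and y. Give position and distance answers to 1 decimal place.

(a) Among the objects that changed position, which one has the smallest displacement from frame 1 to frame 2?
the purple pentagon

(moved 1.7)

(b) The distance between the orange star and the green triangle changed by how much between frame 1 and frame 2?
-3.7

Distance in frame 1: 10.1. Distance in frame 2: 6.4.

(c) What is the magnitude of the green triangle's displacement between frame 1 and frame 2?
3.8

The green triangle moved from (8.9, 8.4) to (5.2, 9.4), a distance of √(3.7² + 1.0²) ≈ 3.8.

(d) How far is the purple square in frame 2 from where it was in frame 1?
3.0

The purple square moved from (5.2, 7.9) to (5.4, 4.9), a distance of √(0.2² + 3.0²) ≈ 3.0.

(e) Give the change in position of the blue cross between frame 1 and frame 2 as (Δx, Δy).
(-1.8, 1.3)

The blue cross was at (8.7, 1.2) in frame 1 and (6.9, 2.5) in frame 2.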